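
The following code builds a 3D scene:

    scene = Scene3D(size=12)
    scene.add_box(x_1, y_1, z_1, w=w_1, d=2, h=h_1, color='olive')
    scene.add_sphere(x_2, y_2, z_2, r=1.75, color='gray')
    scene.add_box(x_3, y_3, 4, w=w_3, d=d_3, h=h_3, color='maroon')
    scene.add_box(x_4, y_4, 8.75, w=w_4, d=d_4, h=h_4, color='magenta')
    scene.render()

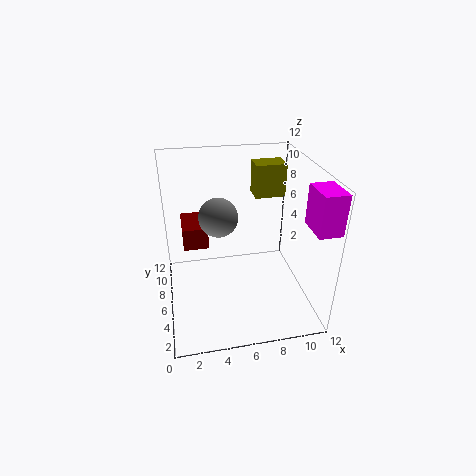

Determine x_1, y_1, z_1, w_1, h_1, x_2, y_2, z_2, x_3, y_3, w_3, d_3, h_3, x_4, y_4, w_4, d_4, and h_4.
x_1 = 8.25; y_1 = 9; z_1 = 8; w_1 = 2.75; h_1 = 3; x_2 = 4.75; y_2 = 8.5; z_2 = 6.75; x_3 = 1.5; y_3 = 8; w_3 = 2.25; d_3 = 3.5; h_3 = 2; x_4 = 10.25; y_4 = 0.25; w_4 = 1.75; d_4 = 2.5; h_4 = 3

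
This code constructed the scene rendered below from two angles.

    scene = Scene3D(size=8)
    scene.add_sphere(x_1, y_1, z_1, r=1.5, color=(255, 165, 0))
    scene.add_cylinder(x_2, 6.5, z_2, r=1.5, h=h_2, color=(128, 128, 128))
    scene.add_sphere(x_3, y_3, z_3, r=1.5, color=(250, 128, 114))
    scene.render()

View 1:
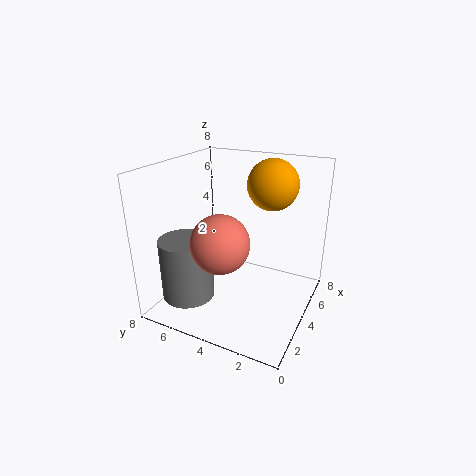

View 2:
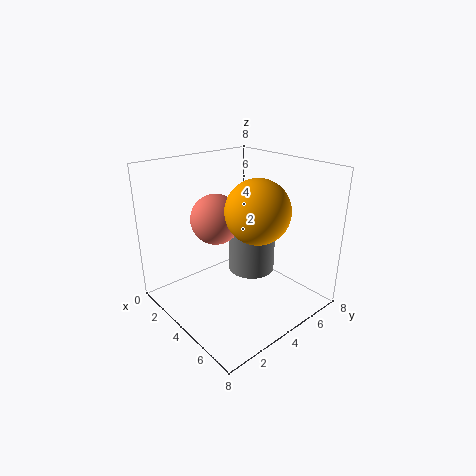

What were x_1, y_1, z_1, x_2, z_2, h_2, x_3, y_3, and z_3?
x_1 = 6.5
y_1 = 3
z_1 = 6.5
x_2 = 2.5
z_2 = 0.5
h_2 = 3.5
x_3 = 2
y_3 = 4
z_3 = 4.5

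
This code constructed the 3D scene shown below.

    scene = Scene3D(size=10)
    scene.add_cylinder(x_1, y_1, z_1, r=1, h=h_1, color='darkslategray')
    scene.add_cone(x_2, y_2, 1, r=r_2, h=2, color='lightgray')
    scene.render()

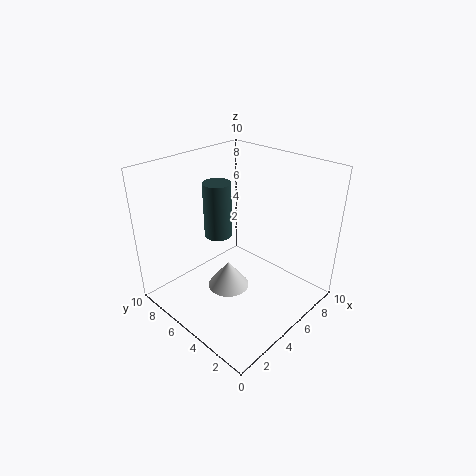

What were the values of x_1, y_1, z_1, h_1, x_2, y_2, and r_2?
x_1 = 5; y_1 = 7; z_1 = 4.5; h_1 = 4; x_2 = 4.5; y_2 = 5.5; r_2 = 1.5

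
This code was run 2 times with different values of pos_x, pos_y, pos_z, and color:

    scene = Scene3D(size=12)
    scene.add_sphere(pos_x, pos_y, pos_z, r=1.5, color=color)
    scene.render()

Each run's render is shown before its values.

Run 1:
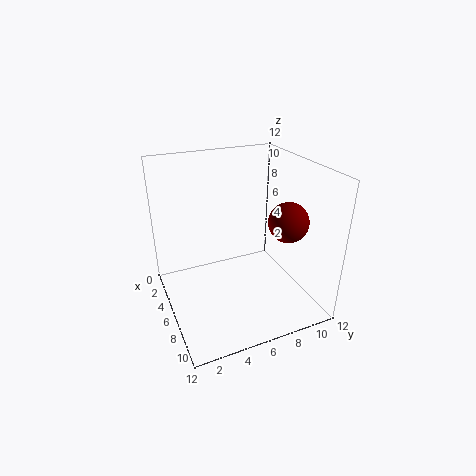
pos_x = 9.5; pos_y = 8.5; pos_z = 8.5; color = 'maroon'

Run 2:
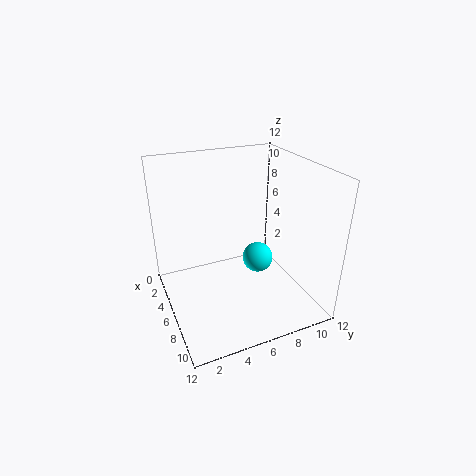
pos_x = 3; pos_y = 9.5; pos_z = 1.5; color = 'cyan'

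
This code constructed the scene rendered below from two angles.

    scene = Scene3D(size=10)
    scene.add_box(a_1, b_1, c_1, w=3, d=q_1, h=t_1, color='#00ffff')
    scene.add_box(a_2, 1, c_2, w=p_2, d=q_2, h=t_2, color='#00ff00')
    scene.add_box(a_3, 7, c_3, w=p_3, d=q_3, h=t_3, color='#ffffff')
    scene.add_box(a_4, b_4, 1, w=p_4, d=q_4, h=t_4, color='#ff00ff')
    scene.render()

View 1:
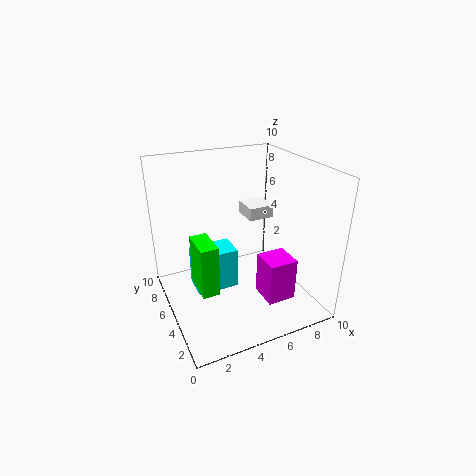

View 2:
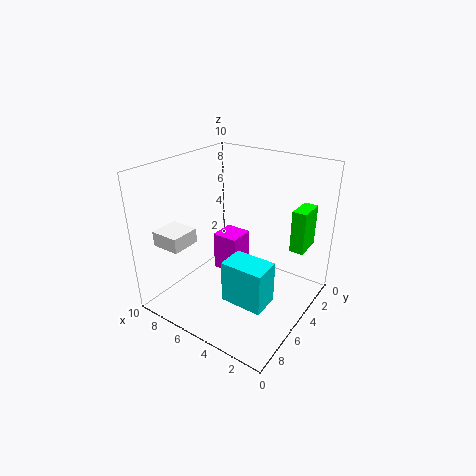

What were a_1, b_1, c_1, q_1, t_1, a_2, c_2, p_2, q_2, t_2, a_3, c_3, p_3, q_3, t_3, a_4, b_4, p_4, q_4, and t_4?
a_1 = 2; b_1 = 5; c_1 = 1; q_1 = 2; t_1 = 3; a_2 = 1; c_2 = 4; p_2 = 1; q_2 = 2; t_2 = 3; a_3 = 7; c_3 = 5; p_3 = 2; q_3 = 2; t_3 = 1; a_4 = 6; b_4 = 2; p_4 = 2; q_4 = 2; t_4 = 3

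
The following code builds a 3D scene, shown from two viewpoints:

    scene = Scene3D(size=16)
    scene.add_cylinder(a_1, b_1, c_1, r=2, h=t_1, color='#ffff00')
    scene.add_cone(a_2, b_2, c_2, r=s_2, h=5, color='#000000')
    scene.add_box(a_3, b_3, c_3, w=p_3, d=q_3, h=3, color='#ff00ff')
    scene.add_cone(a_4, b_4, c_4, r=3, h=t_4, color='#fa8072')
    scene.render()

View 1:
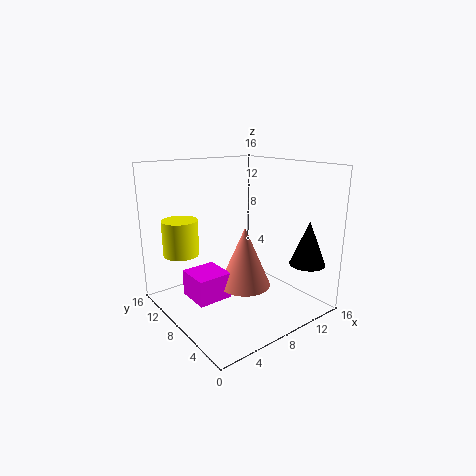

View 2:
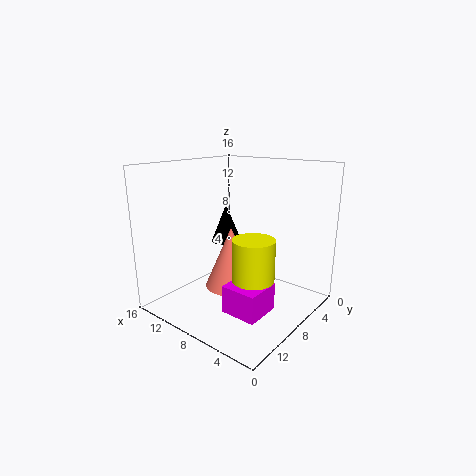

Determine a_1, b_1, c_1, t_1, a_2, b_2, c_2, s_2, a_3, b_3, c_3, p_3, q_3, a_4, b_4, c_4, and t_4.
a_1 = 3, b_1 = 12, c_1 = 6, t_1 = 4, a_2 = 14, b_2 = 3, c_2 = 5, s_2 = 2, a_3 = 3, b_3 = 8, c_3 = 1, p_3 = 4, q_3 = 4, a_4 = 9, b_4 = 8, c_4 = 2, t_4 = 7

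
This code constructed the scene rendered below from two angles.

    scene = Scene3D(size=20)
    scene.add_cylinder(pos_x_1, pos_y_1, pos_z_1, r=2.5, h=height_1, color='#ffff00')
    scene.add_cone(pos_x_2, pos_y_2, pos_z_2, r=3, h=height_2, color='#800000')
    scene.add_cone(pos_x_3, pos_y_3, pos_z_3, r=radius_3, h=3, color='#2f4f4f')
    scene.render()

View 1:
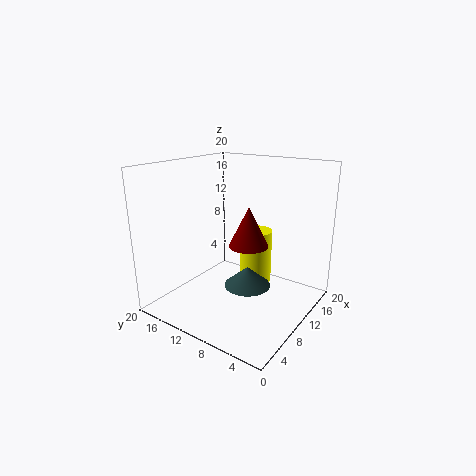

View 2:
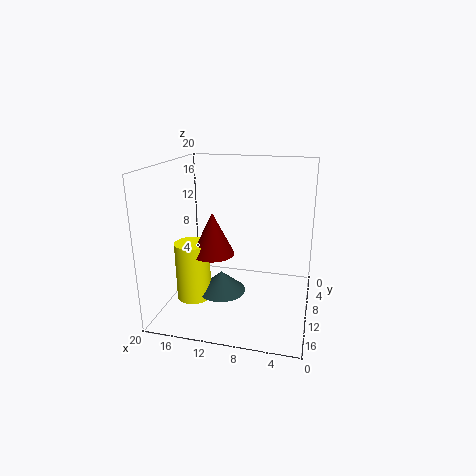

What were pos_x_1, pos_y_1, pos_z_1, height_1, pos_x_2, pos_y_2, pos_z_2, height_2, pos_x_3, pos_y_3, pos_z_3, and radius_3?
pos_x_1 = 16.5; pos_y_1 = 11; pos_z_1 = 0.5; height_1 = 8.5; pos_x_2 = 13.5; pos_y_2 = 10.5; pos_z_2 = 7.5; height_2 = 6; pos_x_3 = 12.5; pos_y_3 = 10; pos_z_3 = 1.5; radius_3 = 3.5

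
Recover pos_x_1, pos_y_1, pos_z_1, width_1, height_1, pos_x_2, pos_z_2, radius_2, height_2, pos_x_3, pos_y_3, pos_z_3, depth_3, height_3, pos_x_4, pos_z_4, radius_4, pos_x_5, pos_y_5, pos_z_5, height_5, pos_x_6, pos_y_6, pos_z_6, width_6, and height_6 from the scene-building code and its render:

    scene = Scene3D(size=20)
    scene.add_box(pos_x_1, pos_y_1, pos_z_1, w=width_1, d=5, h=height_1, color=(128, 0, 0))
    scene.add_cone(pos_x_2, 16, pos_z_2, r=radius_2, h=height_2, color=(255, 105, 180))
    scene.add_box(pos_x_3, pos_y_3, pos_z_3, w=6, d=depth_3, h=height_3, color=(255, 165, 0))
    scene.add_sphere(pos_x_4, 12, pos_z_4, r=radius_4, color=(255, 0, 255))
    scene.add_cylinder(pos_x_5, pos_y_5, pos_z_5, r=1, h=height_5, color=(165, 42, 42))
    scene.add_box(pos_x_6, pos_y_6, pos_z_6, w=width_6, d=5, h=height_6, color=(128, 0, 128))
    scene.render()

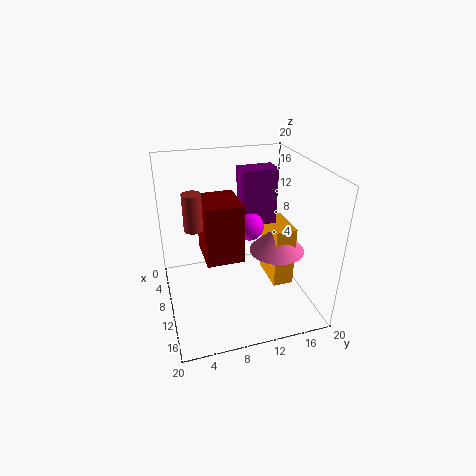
pos_x_1 = 7, pos_y_1 = 5, pos_z_1 = 8, width_1 = 6, height_1 = 8, pos_x_2 = 10, pos_z_2 = 7, radius_2 = 4, height_2 = 4, pos_x_3 = 6, pos_y_3 = 15, pos_z_3 = 2, depth_3 = 3, height_3 = 9, pos_x_4 = 9, pos_z_4 = 11, radius_4 = 2, pos_x_5 = 17, pos_y_5 = 3, pos_z_5 = 16, height_5 = 4, pos_x_6 = 6, pos_y_6 = 11, pos_z_6 = 11, width_6 = 3, height_6 = 8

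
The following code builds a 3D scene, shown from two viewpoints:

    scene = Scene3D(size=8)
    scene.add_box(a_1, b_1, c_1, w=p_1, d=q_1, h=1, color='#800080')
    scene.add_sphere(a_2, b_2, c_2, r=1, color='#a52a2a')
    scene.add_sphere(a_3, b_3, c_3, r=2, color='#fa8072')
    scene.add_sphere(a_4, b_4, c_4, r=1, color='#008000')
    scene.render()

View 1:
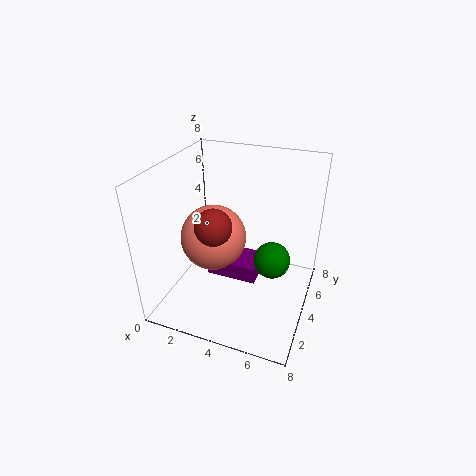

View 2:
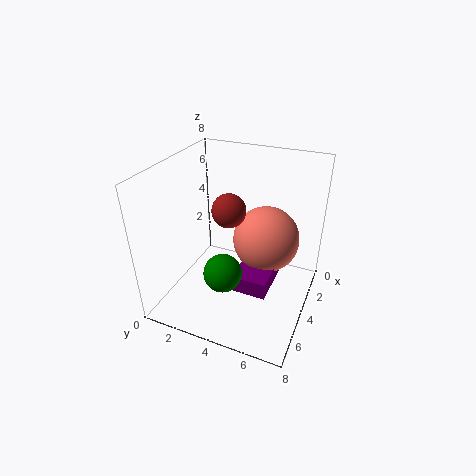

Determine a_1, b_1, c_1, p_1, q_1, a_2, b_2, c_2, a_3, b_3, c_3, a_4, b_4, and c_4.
a_1 = 2
b_1 = 4
c_1 = 1
p_1 = 3
q_1 = 2
a_2 = 3
b_2 = 3
c_2 = 5
a_3 = 2
b_3 = 5
c_3 = 3
a_4 = 6
b_4 = 4
c_4 = 3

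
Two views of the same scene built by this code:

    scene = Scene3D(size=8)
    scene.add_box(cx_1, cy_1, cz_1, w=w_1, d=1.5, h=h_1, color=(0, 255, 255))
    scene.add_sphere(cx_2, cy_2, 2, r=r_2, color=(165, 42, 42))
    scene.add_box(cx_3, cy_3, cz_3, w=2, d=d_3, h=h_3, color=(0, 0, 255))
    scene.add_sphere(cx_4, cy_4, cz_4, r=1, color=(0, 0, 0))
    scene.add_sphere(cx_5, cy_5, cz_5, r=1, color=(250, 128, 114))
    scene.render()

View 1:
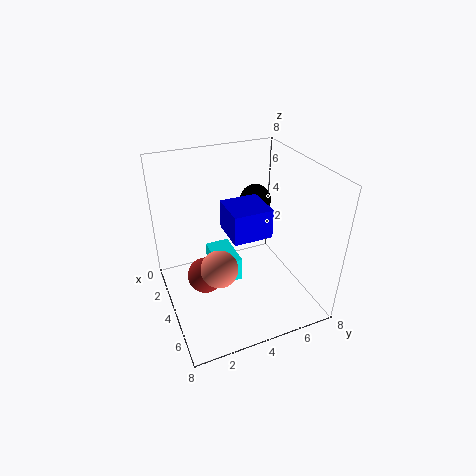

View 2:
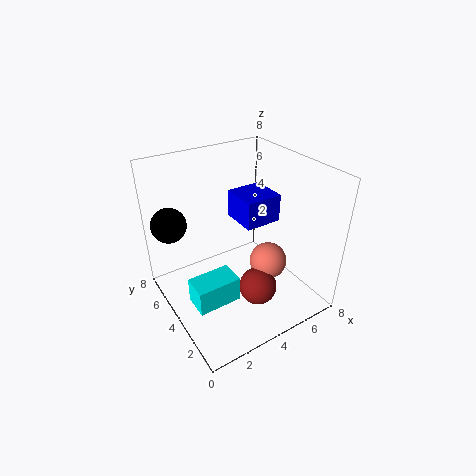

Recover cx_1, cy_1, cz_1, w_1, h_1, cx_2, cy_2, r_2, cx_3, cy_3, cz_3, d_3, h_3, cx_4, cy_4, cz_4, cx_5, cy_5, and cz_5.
cx_1 = 1; cy_1 = 3; cz_1 = 0.5; w_1 = 2.5; h_1 = 1.5; cx_2 = 4; cy_2 = 2; r_2 = 1; cx_3 = 4; cy_3 = 3; cz_3 = 5; d_3 = 2; h_3 = 1.5; cx_4 = 1; cy_4 = 6.5; cz_4 = 4.5; cx_5 = 5; cy_5 = 2.5; cz_5 = 3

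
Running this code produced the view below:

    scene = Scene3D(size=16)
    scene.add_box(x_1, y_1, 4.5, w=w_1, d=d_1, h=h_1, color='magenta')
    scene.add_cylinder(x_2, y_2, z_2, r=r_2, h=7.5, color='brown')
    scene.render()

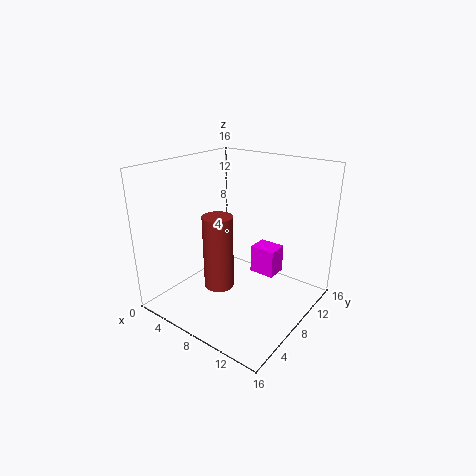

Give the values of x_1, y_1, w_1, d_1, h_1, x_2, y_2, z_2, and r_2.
x_1 = 9.75
y_1 = 8
w_1 = 2.75
d_1 = 2.25
h_1 = 3
x_2 = 8.75
y_2 = 3.75
z_2 = 4.5
r_2 = 1.5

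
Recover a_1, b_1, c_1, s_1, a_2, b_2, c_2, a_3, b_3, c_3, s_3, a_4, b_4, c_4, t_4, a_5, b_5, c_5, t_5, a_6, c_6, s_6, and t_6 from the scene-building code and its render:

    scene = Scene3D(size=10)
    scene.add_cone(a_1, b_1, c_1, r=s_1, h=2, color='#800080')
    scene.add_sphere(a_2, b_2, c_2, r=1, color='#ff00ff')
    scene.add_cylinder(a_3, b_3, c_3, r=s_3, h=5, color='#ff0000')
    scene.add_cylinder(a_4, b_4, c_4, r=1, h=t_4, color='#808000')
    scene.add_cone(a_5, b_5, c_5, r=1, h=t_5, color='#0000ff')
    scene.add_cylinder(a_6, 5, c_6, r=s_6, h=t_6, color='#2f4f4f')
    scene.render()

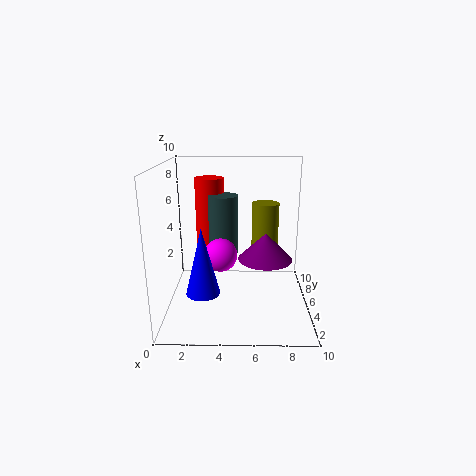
a_1 = 7
b_1 = 6
c_1 = 3
s_1 = 2
a_2 = 4
b_2 = 2
c_2 = 5
a_3 = 3
b_3 = 6
c_3 = 4
s_3 = 1
a_4 = 7
b_4 = 7
c_4 = 3
t_4 = 4
a_5 = 3
b_5 = 1
c_5 = 3
t_5 = 4
a_6 = 4
c_6 = 4
s_6 = 1
t_6 = 4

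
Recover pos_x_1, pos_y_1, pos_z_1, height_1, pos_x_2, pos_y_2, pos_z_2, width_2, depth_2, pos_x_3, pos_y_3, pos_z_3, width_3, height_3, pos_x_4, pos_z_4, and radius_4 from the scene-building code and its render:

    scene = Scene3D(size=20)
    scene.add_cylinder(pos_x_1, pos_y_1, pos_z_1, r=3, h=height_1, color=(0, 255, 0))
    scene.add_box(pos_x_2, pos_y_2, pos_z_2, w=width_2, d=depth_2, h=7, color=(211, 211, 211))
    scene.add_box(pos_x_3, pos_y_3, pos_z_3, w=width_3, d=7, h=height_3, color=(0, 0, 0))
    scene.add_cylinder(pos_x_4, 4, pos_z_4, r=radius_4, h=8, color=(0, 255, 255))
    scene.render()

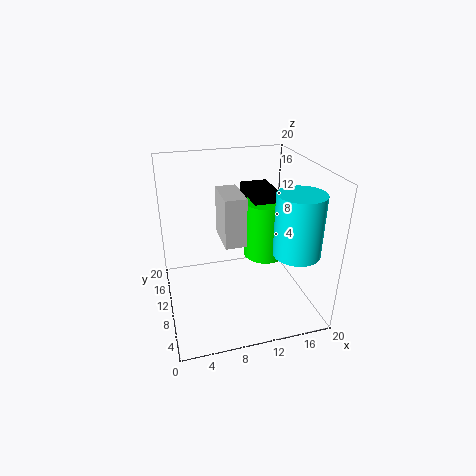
pos_x_1 = 14
pos_y_1 = 10
pos_z_1 = 7
height_1 = 8
pos_x_2 = 8
pos_y_2 = 9
pos_z_2 = 9
width_2 = 3
depth_2 = 6
pos_x_3 = 12
pos_y_3 = 9
pos_z_3 = 13
width_3 = 4
height_3 = 3
pos_x_4 = 16
pos_z_4 = 10
radius_4 = 3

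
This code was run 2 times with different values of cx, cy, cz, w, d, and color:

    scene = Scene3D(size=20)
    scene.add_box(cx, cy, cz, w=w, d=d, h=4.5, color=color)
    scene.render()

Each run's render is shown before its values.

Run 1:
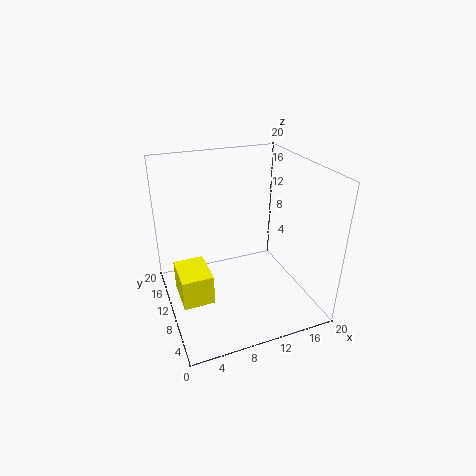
cx = 1.5
cy = 9
cz = 0.5
w = 4.5
d = 6
color = 'yellow'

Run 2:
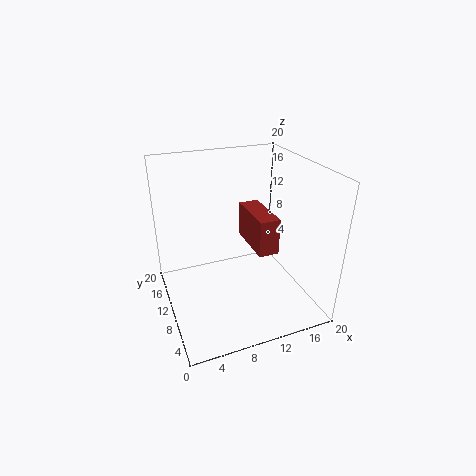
cx = 10
cy = 3
cz = 11
w = 2.5
d = 6.5
color = 'brown'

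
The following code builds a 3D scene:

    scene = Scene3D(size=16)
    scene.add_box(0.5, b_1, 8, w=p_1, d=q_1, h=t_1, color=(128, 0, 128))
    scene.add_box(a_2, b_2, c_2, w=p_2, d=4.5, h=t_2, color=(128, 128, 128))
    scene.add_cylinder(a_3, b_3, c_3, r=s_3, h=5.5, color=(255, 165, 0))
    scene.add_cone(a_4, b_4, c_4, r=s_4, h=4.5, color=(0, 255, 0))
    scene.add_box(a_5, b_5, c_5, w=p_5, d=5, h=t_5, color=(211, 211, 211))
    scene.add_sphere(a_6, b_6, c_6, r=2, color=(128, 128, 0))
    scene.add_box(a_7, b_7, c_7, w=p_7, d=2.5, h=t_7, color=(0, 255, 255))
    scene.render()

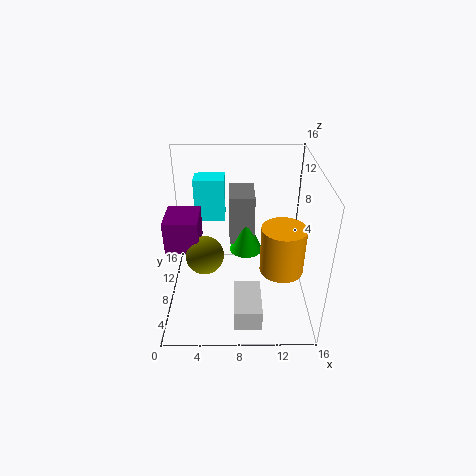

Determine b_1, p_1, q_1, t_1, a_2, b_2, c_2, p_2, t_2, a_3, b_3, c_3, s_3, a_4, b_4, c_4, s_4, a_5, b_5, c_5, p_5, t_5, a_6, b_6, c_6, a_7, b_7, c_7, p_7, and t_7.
b_1 = 5, p_1 = 3.5, q_1 = 4, t_1 = 3.5, a_2 = 7, b_2 = 10.5, c_2 = 5.5, p_2 = 3, t_2 = 6, a_3 = 13, b_3 = 7.5, c_3 = 4, s_3 = 2.5, a_4 = 9, b_4 = 11, c_4 = 4.5, s_4 = 2, a_5 = 7.5, b_5 = 1.5, c_5 = 0.5, p_5 = 3, t_5 = 2.5, a_6 = 4.5, b_6 = 5.5, c_6 = 7.5, a_7 = 3, b_7 = 11, c_7 = 8.5, p_7 = 3.5, t_7 = 5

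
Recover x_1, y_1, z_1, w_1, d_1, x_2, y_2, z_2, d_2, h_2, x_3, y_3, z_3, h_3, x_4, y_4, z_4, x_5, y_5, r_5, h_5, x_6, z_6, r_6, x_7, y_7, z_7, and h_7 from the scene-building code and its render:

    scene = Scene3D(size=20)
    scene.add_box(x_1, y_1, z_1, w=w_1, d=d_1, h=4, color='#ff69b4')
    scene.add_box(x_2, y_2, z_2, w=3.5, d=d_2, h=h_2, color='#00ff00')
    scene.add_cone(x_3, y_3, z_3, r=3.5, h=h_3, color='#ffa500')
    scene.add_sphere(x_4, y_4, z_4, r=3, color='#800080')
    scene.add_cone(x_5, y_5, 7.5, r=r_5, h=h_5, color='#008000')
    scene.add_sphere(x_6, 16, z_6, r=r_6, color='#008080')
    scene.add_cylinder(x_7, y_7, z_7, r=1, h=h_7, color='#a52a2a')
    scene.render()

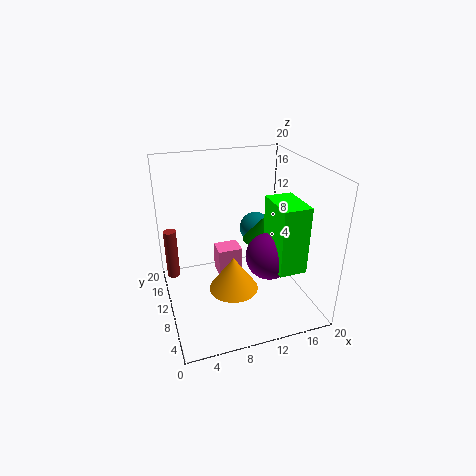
x_1 = 7.5; y_1 = 11; z_1 = 3.5; w_1 = 3.5; d_1 = 3; x_2 = 12.5; y_2 = 1.5; z_2 = 8.5; d_2 = 5.5; h_2 = 8.5; x_3 = 9; y_3 = 9; z_3 = 2.5; h_3 = 5; x_4 = 12.5; y_4 = 5; z_4 = 9.5; x_5 = 15; y_5 = 13; r_5 = 3; h_5 = 3.5; x_6 = 15; z_6 = 8; r_6 = 2.5; x_7 = 1.5; y_7 = 18; z_7 = 0.5; h_7 = 8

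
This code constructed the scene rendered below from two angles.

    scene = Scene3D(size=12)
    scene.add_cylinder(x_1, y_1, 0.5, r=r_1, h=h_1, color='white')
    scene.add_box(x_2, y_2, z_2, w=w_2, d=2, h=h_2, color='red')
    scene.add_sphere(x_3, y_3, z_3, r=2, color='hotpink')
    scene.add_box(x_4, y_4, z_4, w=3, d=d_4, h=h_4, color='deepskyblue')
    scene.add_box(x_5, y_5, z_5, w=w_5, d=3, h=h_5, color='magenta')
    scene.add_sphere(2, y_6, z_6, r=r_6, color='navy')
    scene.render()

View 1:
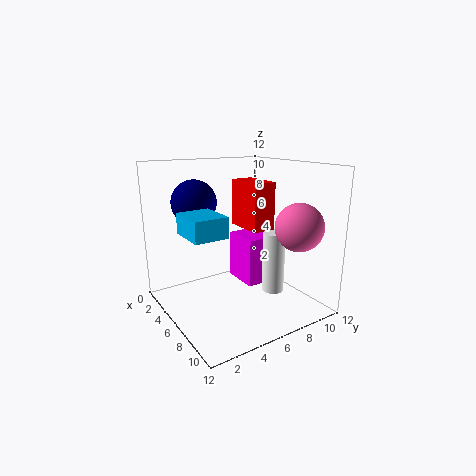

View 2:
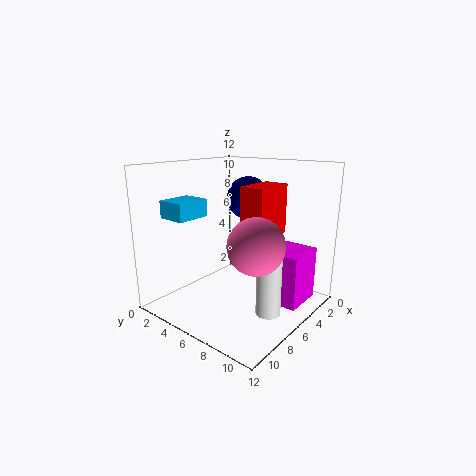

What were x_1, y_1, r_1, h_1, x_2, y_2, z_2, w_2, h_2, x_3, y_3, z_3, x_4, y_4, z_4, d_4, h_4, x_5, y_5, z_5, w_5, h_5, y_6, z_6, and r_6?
x_1 = 6.5, y_1 = 9.5, r_1 = 1, h_1 = 5.5, x_2 = 3.5, y_2 = 7, z_2 = 6.5, w_2 = 3.5, h_2 = 4, x_3 = 9, y_3 = 10, z_3 = 7, x_4 = 6.5, y_4 = 0.5, z_4 = 7.5, d_4 = 2.5, h_4 = 1.5, x_5 = 1.5, y_5 = 8, z_5 = 0.5, w_5 = 3.5, h_5 = 4.5, y_6 = 4, z_6 = 8.5, r_6 = 2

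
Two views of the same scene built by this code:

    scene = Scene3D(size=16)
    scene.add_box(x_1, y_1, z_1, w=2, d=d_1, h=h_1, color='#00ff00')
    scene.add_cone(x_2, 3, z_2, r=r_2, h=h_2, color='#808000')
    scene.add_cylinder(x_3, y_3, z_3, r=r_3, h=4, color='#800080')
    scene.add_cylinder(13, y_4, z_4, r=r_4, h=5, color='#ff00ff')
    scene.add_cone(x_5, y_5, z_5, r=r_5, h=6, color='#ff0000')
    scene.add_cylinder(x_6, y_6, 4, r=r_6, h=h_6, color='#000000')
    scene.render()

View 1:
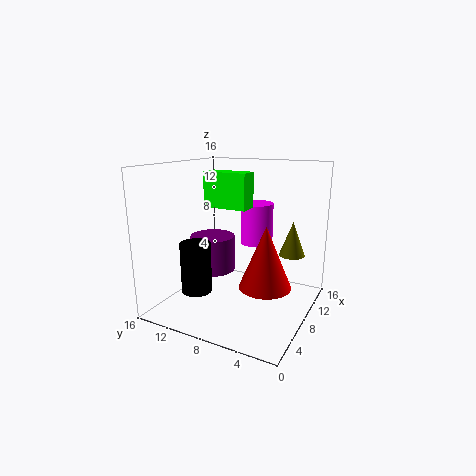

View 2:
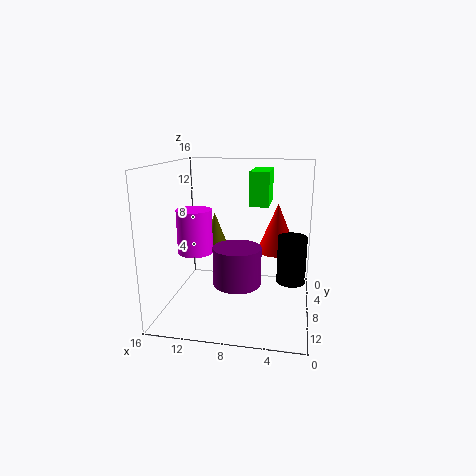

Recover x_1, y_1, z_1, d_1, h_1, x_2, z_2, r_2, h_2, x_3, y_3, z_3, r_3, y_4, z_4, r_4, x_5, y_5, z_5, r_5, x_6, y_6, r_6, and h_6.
x_1 = 4.5, y_1 = 5.5, z_1 = 12, d_1 = 4.5, h_1 = 3.5, x_2 = 12, z_2 = 5.5, r_2 = 1.5, h_2 = 4, x_3 = 7.5, y_3 = 11, z_3 = 4, r_3 = 2.5, y_4 = 8, z_4 = 6, r_4 = 2, x_5 = 4, y_5 = 3, z_5 = 5, r_5 = 2.5, x_6 = 2, y_6 = 9.5, r_6 = 1.5, h_6 = 5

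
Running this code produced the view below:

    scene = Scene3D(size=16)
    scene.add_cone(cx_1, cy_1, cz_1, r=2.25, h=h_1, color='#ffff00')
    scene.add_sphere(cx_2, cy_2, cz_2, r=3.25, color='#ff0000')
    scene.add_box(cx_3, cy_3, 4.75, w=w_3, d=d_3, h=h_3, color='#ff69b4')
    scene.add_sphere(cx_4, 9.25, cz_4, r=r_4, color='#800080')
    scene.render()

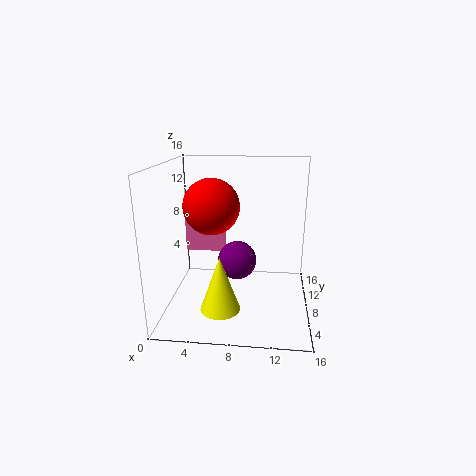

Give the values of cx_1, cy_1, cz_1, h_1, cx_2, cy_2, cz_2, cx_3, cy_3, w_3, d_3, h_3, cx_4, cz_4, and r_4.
cx_1 = 6.25; cy_1 = 5.75; cz_1 = 0.25; h_1 = 6.25; cx_2 = 4.75; cy_2 = 9.75; cz_2 = 11; cx_3 = 1; cy_3 = 11.75; w_3 = 4.75; d_3 = 2; h_3 = 5.75; cx_4 = 7.75; cz_4 = 4.75; r_4 = 2.25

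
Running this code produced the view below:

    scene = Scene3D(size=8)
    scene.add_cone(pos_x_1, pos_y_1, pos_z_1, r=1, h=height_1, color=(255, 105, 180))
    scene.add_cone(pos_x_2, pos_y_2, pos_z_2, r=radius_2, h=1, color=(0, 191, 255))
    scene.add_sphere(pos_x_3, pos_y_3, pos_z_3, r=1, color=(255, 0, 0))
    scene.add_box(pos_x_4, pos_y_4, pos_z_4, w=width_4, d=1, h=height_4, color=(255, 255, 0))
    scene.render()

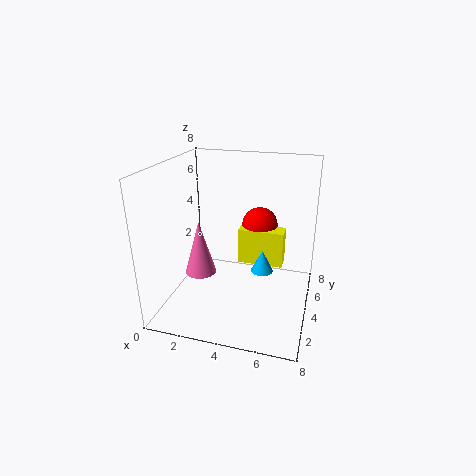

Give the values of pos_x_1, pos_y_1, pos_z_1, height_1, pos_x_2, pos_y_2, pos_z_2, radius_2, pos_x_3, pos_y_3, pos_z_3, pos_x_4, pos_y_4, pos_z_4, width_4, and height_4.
pos_x_1 = 1
pos_y_1 = 5.5
pos_z_1 = 0.5
height_1 = 3.5
pos_x_2 = 6
pos_y_2 = 1
pos_z_2 = 4
radius_2 = 0.5
pos_x_3 = 5
pos_y_3 = 5
pos_z_3 = 4.5
pos_x_4 = 4
pos_y_4 = 4
pos_z_4 = 2.5
width_4 = 2.5
height_4 = 2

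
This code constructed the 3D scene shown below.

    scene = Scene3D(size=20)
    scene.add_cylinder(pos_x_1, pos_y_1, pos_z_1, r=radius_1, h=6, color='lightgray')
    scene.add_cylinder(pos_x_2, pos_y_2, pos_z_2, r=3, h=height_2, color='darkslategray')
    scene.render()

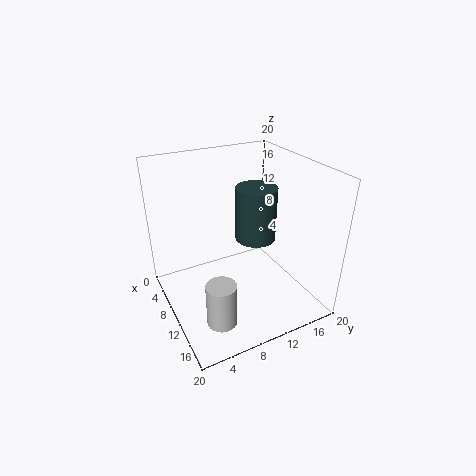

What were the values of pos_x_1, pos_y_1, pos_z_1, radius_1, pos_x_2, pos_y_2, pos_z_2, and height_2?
pos_x_1 = 15, pos_y_1 = 5, pos_z_1 = 1, radius_1 = 2, pos_x_2 = 8, pos_y_2 = 14, pos_z_2 = 8, height_2 = 8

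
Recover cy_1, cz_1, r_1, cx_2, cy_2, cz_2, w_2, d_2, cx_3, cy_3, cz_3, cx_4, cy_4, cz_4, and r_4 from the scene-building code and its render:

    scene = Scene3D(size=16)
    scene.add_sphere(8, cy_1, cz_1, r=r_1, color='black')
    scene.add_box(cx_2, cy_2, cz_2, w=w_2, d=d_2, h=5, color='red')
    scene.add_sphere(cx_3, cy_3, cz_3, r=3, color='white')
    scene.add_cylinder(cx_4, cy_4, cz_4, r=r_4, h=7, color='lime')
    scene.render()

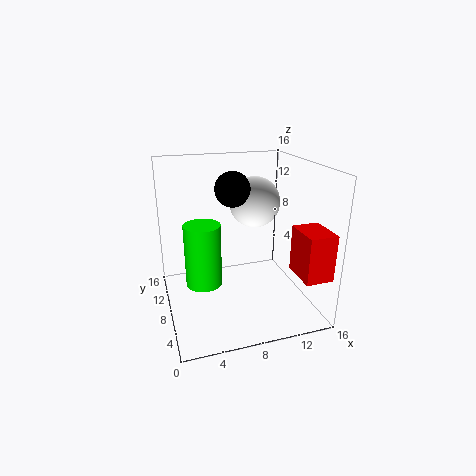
cy_1 = 10
cz_1 = 13
r_1 = 2
cx_2 = 13
cy_2 = 1
cz_2 = 5
w_2 = 3
d_2 = 4
cx_3 = 11
cy_3 = 11
cz_3 = 11
cx_4 = 4
cy_4 = 8
cz_4 = 3
r_4 = 2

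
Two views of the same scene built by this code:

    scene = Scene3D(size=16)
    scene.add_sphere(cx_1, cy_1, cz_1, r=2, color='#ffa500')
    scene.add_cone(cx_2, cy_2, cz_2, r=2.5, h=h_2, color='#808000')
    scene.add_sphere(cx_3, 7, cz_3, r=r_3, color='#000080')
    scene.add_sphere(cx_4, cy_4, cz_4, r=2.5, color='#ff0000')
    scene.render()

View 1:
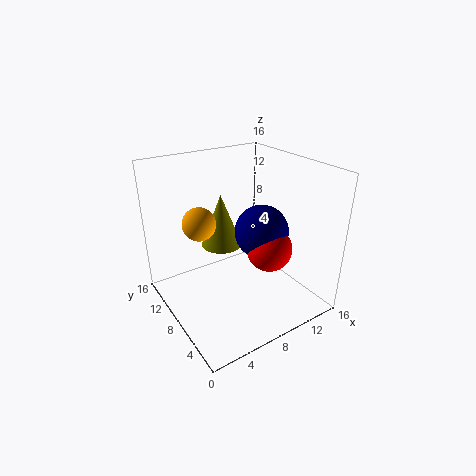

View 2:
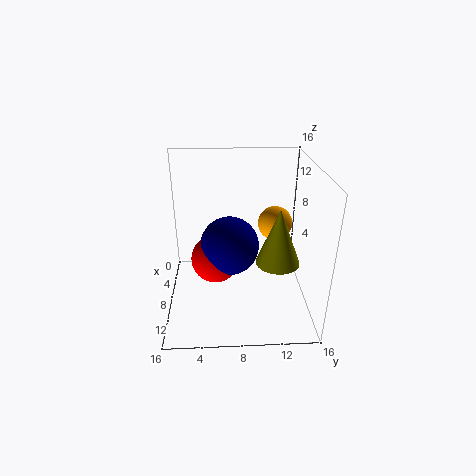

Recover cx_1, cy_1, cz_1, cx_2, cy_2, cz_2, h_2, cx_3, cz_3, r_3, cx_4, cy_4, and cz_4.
cx_1 = 5.5, cy_1 = 12.5, cz_1 = 8.5, cx_2 = 8.5, cy_2 = 12.5, cz_2 = 5, h_2 = 6.5, cx_3 = 10.5, cz_3 = 8.5, r_3 = 3, cx_4 = 10.5, cy_4 = 5.5, cz_4 = 7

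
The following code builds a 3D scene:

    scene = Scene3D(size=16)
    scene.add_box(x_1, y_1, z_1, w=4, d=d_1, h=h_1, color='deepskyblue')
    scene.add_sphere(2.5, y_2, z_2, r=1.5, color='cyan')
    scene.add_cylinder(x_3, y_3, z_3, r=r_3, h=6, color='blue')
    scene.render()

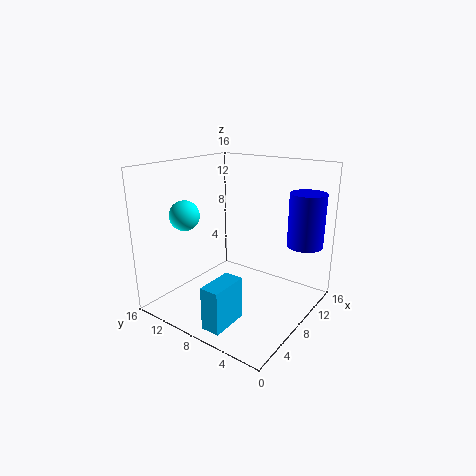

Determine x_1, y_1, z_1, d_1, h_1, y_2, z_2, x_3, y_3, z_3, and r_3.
x_1 = 0.5; y_1 = 5; z_1 = 1; d_1 = 2; h_1 = 4.5; y_2 = 10.5; z_2 = 11.5; x_3 = 12.5; y_3 = 2; z_3 = 7; r_3 = 2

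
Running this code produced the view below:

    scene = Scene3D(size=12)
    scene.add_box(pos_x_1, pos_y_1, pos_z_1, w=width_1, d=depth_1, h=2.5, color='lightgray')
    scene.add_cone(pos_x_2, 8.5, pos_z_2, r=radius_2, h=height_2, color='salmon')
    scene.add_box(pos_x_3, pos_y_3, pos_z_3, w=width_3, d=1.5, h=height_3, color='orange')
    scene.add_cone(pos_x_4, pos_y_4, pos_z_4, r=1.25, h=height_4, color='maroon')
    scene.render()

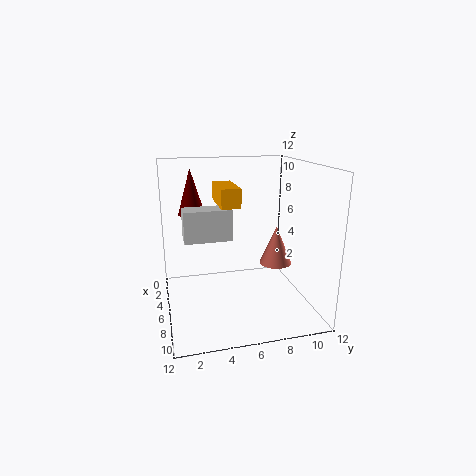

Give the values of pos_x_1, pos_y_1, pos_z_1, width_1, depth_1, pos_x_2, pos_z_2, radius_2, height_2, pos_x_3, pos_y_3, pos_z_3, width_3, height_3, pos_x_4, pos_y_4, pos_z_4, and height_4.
pos_x_1 = 5.5, pos_y_1 = 1.5, pos_z_1 = 6.25, width_1 = 1.75, depth_1 = 3.75, pos_x_2 = 8.25, pos_z_2 = 4.5, radius_2 = 1.25, height_2 = 3, pos_x_3 = 4.25, pos_y_3 = 4.25, pos_z_3 = 9, width_3 = 3.75, height_3 = 1.5, pos_x_4 = 1.25, pos_y_4 = 2.75, pos_z_4 = 7, height_4 = 4.25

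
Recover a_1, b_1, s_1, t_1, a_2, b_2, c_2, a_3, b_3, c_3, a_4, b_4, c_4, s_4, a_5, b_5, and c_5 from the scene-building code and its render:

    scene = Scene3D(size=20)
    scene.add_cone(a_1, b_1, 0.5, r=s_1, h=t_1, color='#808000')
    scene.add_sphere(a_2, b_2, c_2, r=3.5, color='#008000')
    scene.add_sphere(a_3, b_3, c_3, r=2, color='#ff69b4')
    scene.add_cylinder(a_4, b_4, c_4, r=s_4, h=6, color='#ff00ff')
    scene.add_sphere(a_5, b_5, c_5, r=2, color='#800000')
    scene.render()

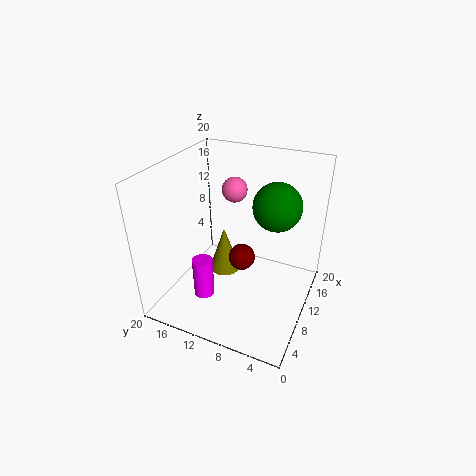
a_1 = 14.5; b_1 = 14.5; s_1 = 2.5; t_1 = 7.5; a_2 = 14.5; b_2 = 6; c_2 = 13.5; a_3 = 17.5; b_3 = 14; c_3 = 13.5; a_4 = 7.5; b_4 = 14.5; c_4 = 0.5; s_4 = 1.5; a_5 = 12.5; b_5 = 10.5; c_5 = 5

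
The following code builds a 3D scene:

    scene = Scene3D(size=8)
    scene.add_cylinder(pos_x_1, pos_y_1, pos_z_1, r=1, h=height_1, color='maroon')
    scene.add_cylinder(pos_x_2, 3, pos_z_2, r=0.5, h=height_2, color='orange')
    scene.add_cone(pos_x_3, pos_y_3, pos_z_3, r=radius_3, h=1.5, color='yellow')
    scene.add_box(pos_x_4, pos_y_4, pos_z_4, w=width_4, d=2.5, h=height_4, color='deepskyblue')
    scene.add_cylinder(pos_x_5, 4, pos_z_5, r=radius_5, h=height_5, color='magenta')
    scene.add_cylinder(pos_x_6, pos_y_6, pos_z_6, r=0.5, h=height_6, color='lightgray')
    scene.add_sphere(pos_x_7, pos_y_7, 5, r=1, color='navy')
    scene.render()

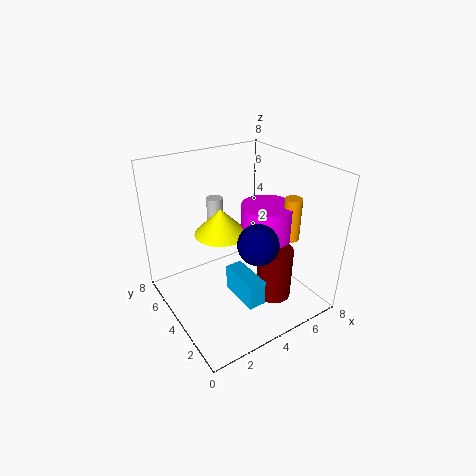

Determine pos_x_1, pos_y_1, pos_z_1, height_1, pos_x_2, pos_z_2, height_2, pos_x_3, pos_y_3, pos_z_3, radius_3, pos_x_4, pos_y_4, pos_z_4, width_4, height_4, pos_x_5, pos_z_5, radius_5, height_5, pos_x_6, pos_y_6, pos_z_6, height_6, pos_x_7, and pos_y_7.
pos_x_1 = 5.5
pos_y_1 = 2.5
pos_z_1 = 0.5
height_1 = 3
pos_x_2 = 7
pos_z_2 = 3.5
height_2 = 2.5
pos_x_3 = 3.5
pos_y_3 = 5
pos_z_3 = 4
radius_3 = 1.5
pos_x_4 = 3.5
pos_y_4 = 2
pos_z_4 = 0.5
width_4 = 1
height_4 = 1.5
pos_x_5 = 6
pos_z_5 = 3.5
radius_5 = 1.5
height_5 = 2
pos_x_6 = 4
pos_y_6 = 6.5
pos_z_6 = 4
height_6 = 1.5
pos_x_7 = 3.5
pos_y_7 = 1.5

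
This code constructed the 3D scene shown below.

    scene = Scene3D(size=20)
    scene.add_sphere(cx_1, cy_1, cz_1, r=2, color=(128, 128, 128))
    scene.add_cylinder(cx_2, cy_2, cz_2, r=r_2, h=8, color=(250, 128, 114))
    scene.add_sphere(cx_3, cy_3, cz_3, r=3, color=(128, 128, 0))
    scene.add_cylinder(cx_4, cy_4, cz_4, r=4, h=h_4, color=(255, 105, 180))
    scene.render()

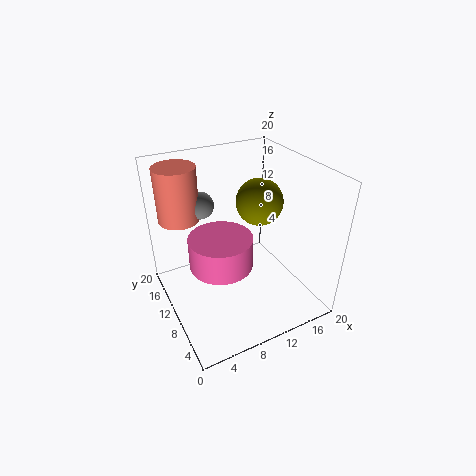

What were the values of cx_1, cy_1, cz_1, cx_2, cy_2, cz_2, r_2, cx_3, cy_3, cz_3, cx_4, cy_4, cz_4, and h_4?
cx_1 = 7; cy_1 = 16; cz_1 = 13; cx_2 = 4; cy_2 = 17; cz_2 = 11; r_2 = 3; cx_3 = 12; cy_3 = 8; cz_3 = 16; cx_4 = 6; cy_4 = 7; cz_4 = 9; h_4 = 4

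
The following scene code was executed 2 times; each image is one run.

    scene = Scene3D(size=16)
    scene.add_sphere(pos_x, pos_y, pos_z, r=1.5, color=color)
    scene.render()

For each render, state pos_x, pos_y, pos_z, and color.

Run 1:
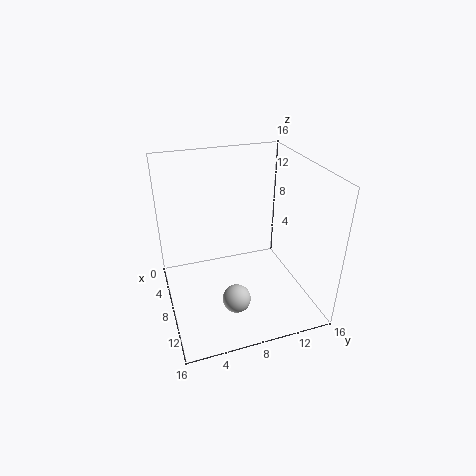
pos_x = 12; pos_y = 6.5; pos_z = 3; color = 'lightgray'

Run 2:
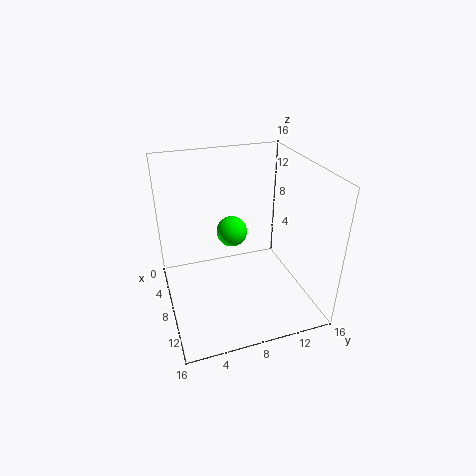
pos_x = 10.5; pos_y = 6.5; pos_z = 10.5; color = 'lime'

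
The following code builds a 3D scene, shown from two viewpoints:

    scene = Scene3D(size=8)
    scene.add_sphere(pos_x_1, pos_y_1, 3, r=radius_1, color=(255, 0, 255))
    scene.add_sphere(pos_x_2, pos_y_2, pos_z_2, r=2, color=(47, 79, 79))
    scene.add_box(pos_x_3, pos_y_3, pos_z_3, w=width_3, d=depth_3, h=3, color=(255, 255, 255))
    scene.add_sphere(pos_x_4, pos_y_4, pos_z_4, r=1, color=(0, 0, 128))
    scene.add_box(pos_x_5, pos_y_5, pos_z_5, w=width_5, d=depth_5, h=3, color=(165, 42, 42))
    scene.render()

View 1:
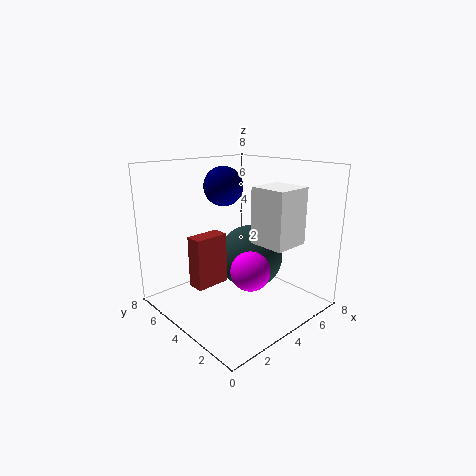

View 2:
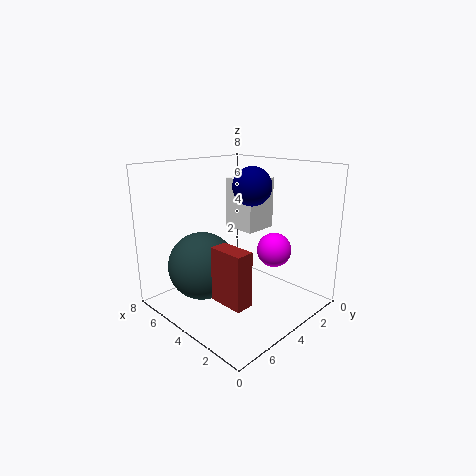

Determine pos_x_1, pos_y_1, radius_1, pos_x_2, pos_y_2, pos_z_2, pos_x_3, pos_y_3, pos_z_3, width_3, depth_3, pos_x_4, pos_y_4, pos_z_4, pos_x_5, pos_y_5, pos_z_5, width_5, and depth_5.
pos_x_1 = 3; pos_y_1 = 2; radius_1 = 1; pos_x_2 = 6; pos_y_2 = 5; pos_z_2 = 2; pos_x_3 = 4; pos_y_3 = 1; pos_z_3 = 4; width_3 = 2; depth_3 = 2; pos_x_4 = 3; pos_y_4 = 4; pos_z_4 = 7; pos_x_5 = 2; pos_y_5 = 5; pos_z_5 = 1; width_5 = 2; depth_5 = 1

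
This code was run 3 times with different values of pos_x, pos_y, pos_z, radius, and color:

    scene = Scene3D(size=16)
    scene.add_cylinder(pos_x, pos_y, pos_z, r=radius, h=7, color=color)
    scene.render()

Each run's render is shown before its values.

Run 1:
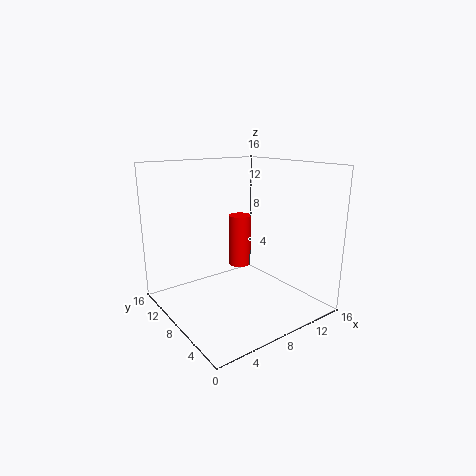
pos_x = 13; pos_y = 14.5; pos_z = 1.5; radius = 1.5; color = 'red'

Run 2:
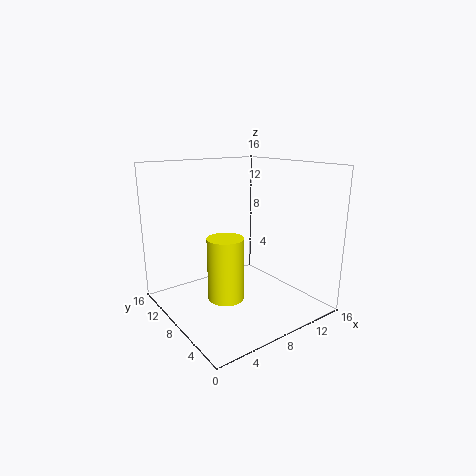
pos_x = 6; pos_y = 7.5; pos_z = 1.5; radius = 2; color = 'yellow'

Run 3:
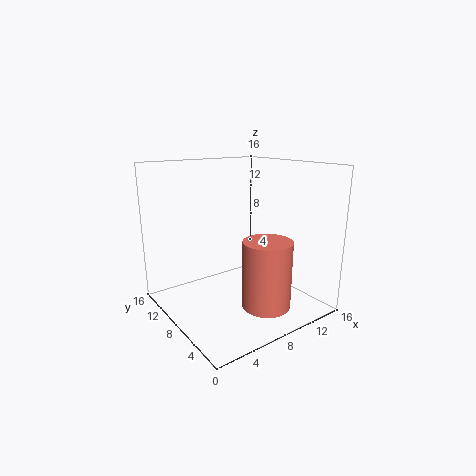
pos_x = 8; pos_y = 3; pos_z = 2; radius = 2.5; color = 'salmon'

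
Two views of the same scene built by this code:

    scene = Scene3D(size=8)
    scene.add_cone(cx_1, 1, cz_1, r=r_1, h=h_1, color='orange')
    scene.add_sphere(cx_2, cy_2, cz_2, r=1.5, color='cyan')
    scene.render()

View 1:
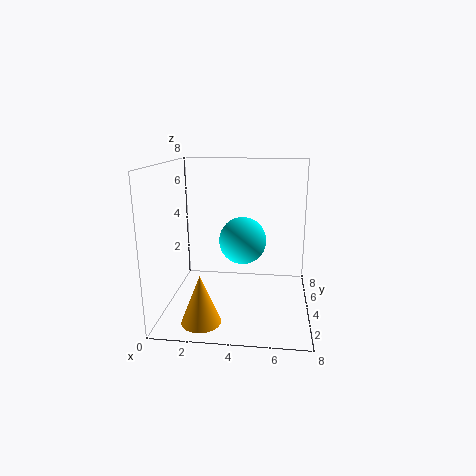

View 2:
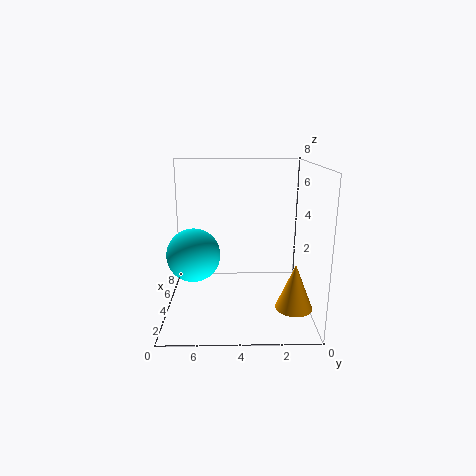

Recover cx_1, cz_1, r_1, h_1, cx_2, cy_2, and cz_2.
cx_1 = 2.5
cz_1 = 0.5
r_1 = 1
h_1 = 2.5
cx_2 = 4
cy_2 = 6.5
cz_2 = 3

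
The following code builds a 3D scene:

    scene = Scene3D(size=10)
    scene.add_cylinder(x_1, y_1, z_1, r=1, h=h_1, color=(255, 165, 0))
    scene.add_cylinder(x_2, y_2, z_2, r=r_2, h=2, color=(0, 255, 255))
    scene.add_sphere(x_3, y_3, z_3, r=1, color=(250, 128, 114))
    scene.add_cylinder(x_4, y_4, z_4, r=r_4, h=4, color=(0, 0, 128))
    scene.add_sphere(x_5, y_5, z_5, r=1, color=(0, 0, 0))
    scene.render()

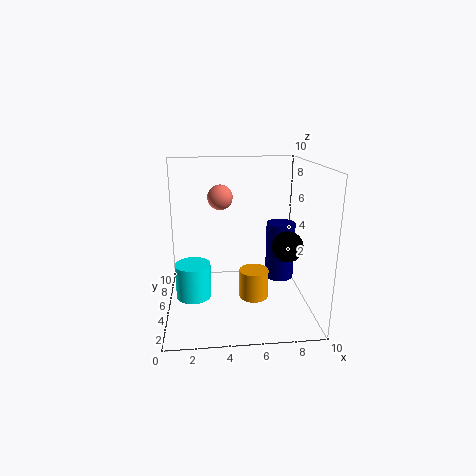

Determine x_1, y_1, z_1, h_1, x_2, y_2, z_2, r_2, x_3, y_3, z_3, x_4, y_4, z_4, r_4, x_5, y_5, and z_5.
x_1 = 6; y_1 = 4; z_1 = 1; h_1 = 2; x_2 = 2; y_2 = 1; z_2 = 3; r_2 = 1; x_3 = 4; y_3 = 9; z_3 = 7; x_4 = 8; y_4 = 5; z_4 = 2; r_4 = 1; x_5 = 8; y_5 = 3; z_5 = 5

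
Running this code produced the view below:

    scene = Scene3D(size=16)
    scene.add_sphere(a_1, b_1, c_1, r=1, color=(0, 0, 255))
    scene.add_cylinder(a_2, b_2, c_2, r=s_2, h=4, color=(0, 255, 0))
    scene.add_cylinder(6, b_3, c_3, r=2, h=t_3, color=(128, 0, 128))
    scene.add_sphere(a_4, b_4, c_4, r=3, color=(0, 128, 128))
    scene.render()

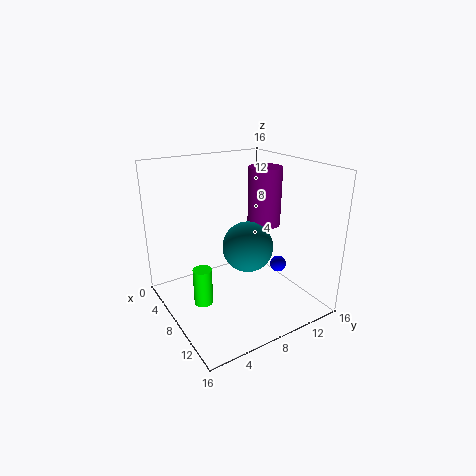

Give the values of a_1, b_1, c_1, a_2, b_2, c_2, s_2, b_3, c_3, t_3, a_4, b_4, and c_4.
a_1 = 8; b_1 = 14; c_1 = 3; a_2 = 9; b_2 = 3; c_2 = 2; s_2 = 1; b_3 = 13; c_3 = 8; t_3 = 7; a_4 = 7; b_4 = 10; c_4 = 6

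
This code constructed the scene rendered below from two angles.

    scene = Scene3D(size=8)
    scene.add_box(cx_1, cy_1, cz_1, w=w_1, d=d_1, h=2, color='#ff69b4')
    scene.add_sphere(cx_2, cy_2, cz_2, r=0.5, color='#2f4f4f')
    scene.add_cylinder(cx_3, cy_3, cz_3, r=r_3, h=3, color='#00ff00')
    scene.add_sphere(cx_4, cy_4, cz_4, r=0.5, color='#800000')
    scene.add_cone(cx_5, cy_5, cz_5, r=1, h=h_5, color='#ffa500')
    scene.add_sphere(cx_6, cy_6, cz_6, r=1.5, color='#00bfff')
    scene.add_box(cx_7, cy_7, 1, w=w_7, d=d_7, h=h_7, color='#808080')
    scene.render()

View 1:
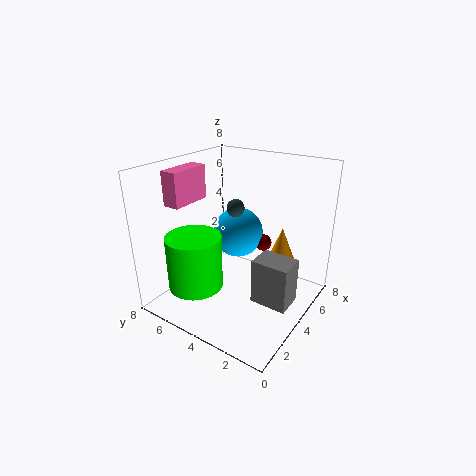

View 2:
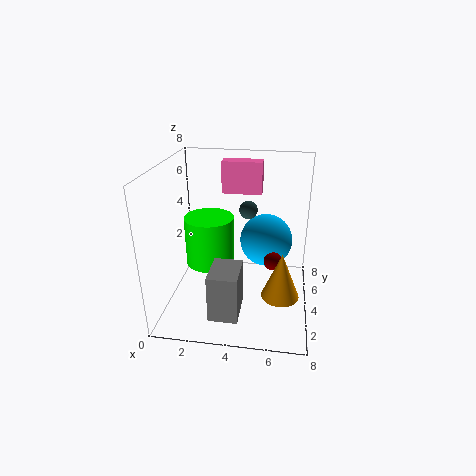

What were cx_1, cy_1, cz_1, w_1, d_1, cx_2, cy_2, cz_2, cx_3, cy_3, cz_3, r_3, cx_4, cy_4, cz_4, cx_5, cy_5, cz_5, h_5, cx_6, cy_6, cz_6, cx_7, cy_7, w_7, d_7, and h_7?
cx_1 = 2.5, cy_1 = 7, cz_1 = 5.5, w_1 = 2.5, d_1 = 1, cx_2 = 4.5, cy_2 = 4.5, cz_2 = 5.5, cx_3 = 2, cy_3 = 5.5, cz_3 = 1.5, r_3 = 1.5, cx_4 = 6, cy_4 = 3.5, cz_4 = 3, cx_5 = 6.5, cy_5 = 2.5, cz_5 = 1.5, h_5 = 2.5, cx_6 = 5.5, cy_6 = 5, cz_6 = 3.5, cx_7 = 3, cy_7 = 0.5, w_7 = 1.5, d_7 = 2, h_7 = 2.5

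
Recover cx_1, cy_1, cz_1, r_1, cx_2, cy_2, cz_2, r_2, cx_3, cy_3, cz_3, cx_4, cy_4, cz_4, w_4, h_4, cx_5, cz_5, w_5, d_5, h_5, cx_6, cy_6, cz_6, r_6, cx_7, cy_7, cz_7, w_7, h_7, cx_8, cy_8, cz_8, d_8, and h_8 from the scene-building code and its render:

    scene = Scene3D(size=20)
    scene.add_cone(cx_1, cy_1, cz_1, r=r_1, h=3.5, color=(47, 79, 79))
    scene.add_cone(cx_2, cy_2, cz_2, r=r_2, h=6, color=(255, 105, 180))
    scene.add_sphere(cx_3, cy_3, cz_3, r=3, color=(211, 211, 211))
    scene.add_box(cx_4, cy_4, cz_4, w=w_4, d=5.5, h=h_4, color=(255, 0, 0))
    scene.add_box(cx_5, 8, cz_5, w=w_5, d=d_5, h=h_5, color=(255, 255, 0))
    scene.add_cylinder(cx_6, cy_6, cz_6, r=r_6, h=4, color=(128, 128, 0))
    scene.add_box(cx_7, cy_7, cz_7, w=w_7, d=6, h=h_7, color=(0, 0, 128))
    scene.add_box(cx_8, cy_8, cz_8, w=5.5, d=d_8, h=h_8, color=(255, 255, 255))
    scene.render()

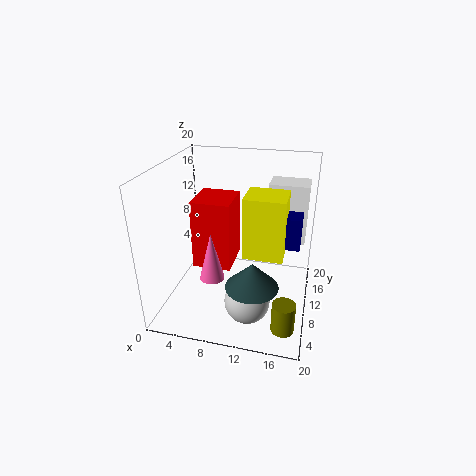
cx_1 = 13
cy_1 = 5.5
cz_1 = 5.5
r_1 = 3.5
cx_2 = 8.5
cy_2 = 3
cz_2 = 8
r_2 = 1.5
cx_3 = 12.5
cy_3 = 5
cz_3 = 3.5
cx_4 = 5
cy_4 = 5.5
cz_4 = 7.5
w_4 = 5
h_4 = 9
cx_5 = 11
cz_5 = 8
w_5 = 5.5
d_5 = 5
h_5 = 8.5
cx_6 = 17.5
cy_6 = 3.5
cz_6 = 1
r_6 = 1.5
cx_7 = 14
cy_7 = 10
cz_7 = 9
w_7 = 4.5
h_7 = 4.5
cx_8 = 13.5
cy_8 = 13
cz_8 = 8.5
d_8 = 4
h_8 = 8.5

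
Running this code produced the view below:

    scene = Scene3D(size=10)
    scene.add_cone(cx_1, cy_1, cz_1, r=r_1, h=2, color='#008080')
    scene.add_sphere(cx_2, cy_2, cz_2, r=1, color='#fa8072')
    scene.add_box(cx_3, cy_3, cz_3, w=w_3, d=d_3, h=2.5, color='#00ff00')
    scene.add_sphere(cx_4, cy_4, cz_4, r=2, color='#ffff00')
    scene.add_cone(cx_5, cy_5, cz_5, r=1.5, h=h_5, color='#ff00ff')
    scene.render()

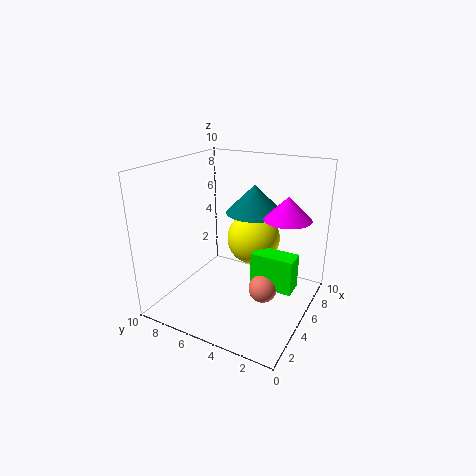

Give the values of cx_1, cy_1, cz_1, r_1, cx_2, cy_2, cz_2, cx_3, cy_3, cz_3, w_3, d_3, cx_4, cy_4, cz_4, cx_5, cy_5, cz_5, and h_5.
cx_1 = 6.5, cy_1 = 4.5, cz_1 = 6.5, r_1 = 2, cx_2 = 5, cy_2 = 3, cz_2 = 1.5, cx_3 = 5, cy_3 = 1, cz_3 = 1.5, w_3 = 1.5, d_3 = 3, cx_4 = 7.5, cy_4 = 5, cz_4 = 4, cx_5 = 5, cy_5 = 1.5, cz_5 = 7, h_5 = 1.5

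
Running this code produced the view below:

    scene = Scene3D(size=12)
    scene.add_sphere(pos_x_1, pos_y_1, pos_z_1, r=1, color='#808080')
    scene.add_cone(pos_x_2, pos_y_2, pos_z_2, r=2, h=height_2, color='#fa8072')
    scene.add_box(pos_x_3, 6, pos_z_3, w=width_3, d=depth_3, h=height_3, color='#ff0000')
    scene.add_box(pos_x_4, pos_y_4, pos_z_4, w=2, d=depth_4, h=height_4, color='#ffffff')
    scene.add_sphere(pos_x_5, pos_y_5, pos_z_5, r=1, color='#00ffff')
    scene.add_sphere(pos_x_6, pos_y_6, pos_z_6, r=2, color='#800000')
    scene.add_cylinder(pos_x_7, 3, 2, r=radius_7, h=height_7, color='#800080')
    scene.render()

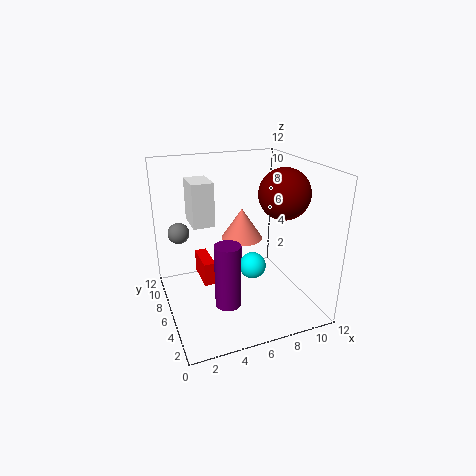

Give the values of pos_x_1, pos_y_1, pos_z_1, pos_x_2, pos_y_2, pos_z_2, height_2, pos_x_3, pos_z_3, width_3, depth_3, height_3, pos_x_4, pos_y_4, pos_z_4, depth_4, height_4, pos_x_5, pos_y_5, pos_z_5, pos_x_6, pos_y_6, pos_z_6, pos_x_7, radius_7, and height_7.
pos_x_1 = 2; pos_y_1 = 11; pos_z_1 = 5; pos_x_2 = 8; pos_y_2 = 10; pos_z_2 = 4; height_2 = 3; pos_x_3 = 3; pos_z_3 = 2; width_3 = 1; depth_3 = 3; height_3 = 2; pos_x_4 = 3; pos_y_4 = 9; pos_z_4 = 6; depth_4 = 3; height_4 = 4; pos_x_5 = 6; pos_y_5 = 3; pos_z_5 = 5; pos_x_6 = 9; pos_y_6 = 4; pos_z_6 = 10; pos_x_7 = 4; radius_7 = 1; height_7 = 5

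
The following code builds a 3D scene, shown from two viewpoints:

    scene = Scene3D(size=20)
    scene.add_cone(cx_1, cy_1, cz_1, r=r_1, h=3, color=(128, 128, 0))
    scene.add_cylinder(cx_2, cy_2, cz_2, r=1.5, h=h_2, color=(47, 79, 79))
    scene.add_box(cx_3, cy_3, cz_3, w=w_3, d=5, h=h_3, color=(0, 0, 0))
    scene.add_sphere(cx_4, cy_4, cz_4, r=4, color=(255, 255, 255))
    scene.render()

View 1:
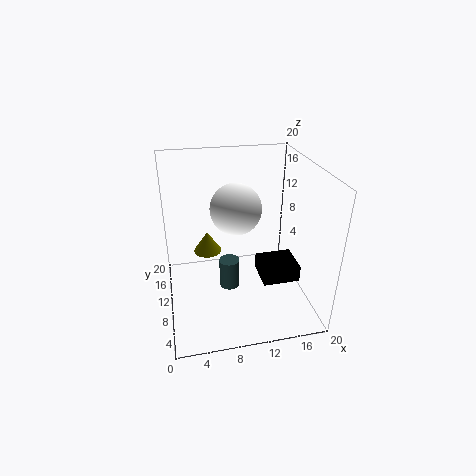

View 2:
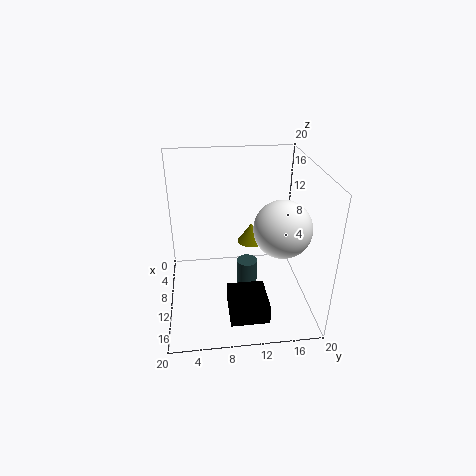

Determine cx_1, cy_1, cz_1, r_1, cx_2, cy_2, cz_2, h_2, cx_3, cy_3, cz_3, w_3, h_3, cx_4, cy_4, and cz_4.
cx_1 = 6, cy_1 = 12.5, cz_1 = 7, r_1 = 2, cx_2 = 9, cy_2 = 11.5, cz_2 = 1, h_2 = 4.5, cx_3 = 13.5, cy_3 = 8, cz_3 = 2.5, w_3 = 5.5, h_3 = 2.5, cx_4 = 11, cy_4 = 16, cz_4 = 11.5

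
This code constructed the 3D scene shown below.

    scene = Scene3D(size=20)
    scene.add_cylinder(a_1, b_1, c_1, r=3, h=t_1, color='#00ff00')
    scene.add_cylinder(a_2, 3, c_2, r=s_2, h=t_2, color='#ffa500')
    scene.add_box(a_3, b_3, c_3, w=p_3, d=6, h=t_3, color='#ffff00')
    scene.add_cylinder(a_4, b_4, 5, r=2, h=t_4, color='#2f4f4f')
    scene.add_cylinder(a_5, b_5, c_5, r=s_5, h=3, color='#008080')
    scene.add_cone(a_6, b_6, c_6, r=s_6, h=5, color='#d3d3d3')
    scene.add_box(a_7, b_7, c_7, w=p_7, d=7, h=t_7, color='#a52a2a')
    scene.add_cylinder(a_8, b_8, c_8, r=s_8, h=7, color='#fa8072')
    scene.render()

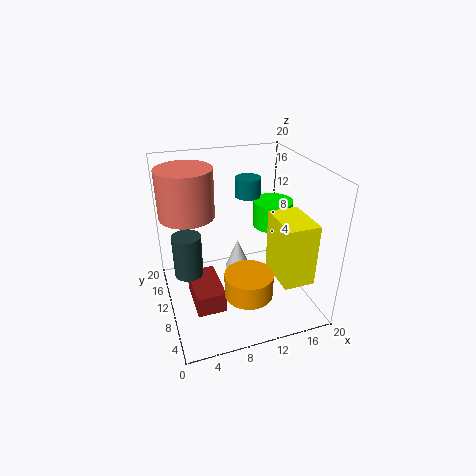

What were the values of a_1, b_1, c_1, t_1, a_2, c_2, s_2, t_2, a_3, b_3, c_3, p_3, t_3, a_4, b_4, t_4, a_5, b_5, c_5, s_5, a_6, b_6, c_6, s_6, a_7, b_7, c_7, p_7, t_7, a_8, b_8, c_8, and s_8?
a_1 = 17, b_1 = 14, c_1 = 9, t_1 = 4, a_2 = 9, c_2 = 6, s_2 = 3, t_2 = 3, a_3 = 13, b_3 = 1, c_3 = 7, p_3 = 4, t_3 = 8, a_4 = 3, b_4 = 11, t_4 = 6, a_5 = 14, b_5 = 17, c_5 = 13, s_5 = 2, a_6 = 12, b_6 = 16, c_6 = 1, s_6 = 2, a_7 = 3, b_7 = 6, c_7 = 1, p_7 = 4, t_7 = 3, a_8 = 4, b_8 = 15, c_8 = 12, s_8 = 4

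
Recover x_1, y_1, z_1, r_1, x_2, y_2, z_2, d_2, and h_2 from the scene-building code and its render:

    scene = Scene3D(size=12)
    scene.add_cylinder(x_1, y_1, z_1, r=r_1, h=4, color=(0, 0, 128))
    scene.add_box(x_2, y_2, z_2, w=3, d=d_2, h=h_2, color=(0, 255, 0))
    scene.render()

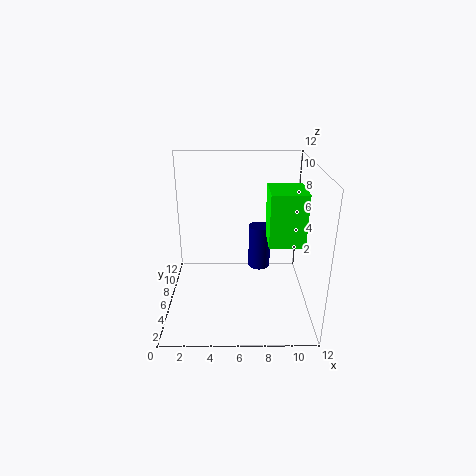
x_1 = 8
y_1 = 8.5
z_1 = 2
r_1 = 1
x_2 = 8.5
y_2 = 5
z_2 = 5.5
d_2 = 3.5
h_2 = 4.5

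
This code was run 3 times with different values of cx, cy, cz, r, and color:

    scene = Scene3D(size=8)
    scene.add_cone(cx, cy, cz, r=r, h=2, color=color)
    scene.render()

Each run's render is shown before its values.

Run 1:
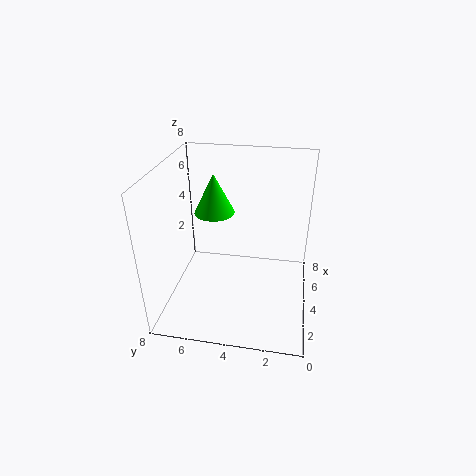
cx = 3
cy = 5
cz = 6
r = 1
color = 'lime'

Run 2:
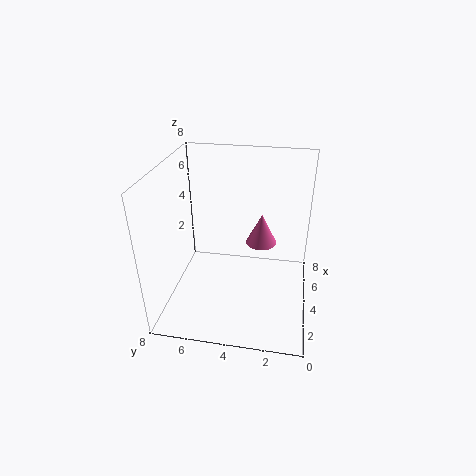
cx = 7
cy = 3
cz = 2
r = 1
color = 'hotpink'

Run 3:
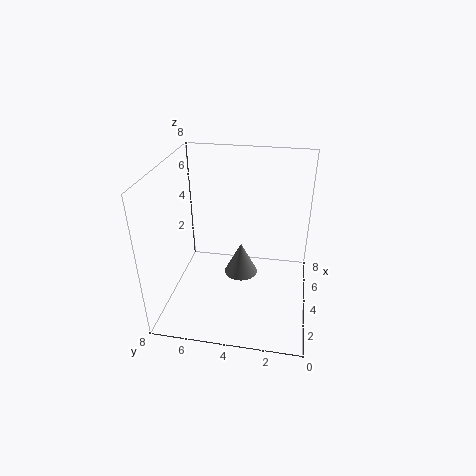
cx = 5
cy = 4
cz = 1
r = 1
color = 'gray'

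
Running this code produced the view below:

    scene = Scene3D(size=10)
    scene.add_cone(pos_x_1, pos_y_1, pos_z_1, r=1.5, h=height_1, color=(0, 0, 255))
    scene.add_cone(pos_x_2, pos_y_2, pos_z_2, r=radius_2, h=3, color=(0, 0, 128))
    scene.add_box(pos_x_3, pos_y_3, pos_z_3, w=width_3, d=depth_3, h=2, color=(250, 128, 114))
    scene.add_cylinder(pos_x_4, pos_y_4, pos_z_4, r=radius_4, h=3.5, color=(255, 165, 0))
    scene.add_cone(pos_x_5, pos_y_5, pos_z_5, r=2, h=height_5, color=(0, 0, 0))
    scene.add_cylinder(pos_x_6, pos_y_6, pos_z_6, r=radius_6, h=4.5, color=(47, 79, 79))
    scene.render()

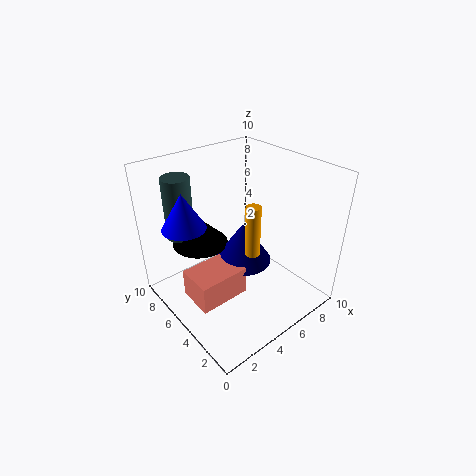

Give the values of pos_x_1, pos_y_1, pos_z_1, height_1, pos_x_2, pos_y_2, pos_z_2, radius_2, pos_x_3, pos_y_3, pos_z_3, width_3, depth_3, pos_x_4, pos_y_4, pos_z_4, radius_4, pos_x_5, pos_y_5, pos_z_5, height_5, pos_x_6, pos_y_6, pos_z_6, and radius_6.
pos_x_1 = 2; pos_y_1 = 7; pos_z_1 = 6; height_1 = 2.5; pos_x_2 = 5.5; pos_y_2 = 5; pos_z_2 = 3; radius_2 = 2; pos_x_3 = 1; pos_y_3 = 3.5; pos_z_3 = 1.5; width_3 = 3.5; depth_3 = 2.5; pos_x_4 = 5; pos_y_4 = 3.5; pos_z_4 = 4.5; radius_4 = 0.5; pos_x_5 = 3.5; pos_y_5 = 7.5; pos_z_5 = 4; height_5 = 2; pos_x_6 = 2.5; pos_y_6 = 8.5; pos_z_6 = 4.5; radius_6 = 1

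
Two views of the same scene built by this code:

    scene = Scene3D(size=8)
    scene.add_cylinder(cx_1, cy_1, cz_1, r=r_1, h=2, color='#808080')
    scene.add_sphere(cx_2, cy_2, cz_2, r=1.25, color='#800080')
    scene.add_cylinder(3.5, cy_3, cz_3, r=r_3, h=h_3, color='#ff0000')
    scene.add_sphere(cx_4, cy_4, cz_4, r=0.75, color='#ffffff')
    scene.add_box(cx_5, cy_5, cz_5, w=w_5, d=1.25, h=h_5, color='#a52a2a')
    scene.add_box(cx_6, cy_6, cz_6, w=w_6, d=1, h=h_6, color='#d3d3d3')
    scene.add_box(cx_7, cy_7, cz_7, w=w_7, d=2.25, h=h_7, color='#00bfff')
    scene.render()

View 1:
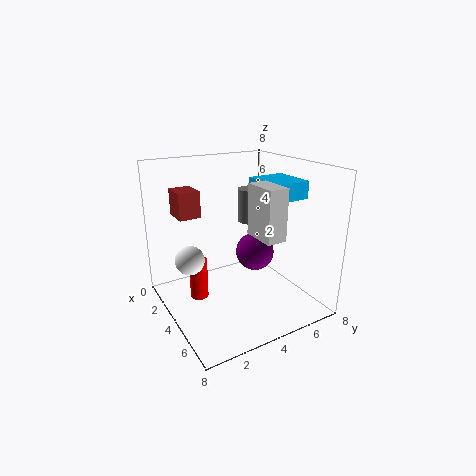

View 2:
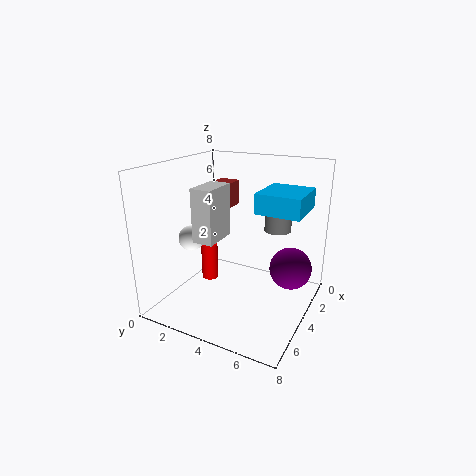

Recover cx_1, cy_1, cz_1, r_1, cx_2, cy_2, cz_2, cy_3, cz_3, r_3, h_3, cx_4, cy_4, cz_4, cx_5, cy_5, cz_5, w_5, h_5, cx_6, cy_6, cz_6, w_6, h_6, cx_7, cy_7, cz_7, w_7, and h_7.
cx_1 = 2.5
cy_1 = 5.75
cz_1 = 4.25
r_1 = 0.75
cx_2 = 2
cy_2 = 6.5
cz_2 = 1.75
cy_3 = 1.75
cz_3 = 0.75
r_3 = 0.5
h_3 = 2.25
cx_4 = 4.25
cy_4 = 1
cz_4 = 3.5
cx_5 = 1
cy_5 = 1.25
cz_5 = 5
w_5 = 1.5
h_5 = 1.5
cx_6 = 5.75
cy_6 = 3.5
cz_6 = 5
w_6 = 1.75
h_6 = 2.5
cx_7 = 2.75
cy_7 = 5.5
cz_7 = 6
w_7 = 2.5
h_7 = 1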